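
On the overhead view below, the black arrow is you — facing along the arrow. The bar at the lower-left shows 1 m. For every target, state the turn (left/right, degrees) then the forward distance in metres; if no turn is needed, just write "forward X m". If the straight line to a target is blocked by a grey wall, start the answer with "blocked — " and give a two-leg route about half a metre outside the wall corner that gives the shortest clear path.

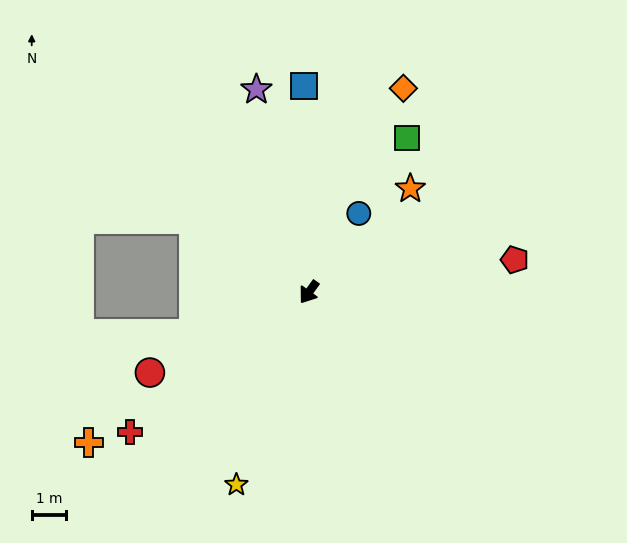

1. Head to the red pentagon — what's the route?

turn left 135°, forward 6.0 m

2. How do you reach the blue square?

turn right 143°, forward 5.9 m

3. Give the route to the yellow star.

turn left 15°, forward 5.9 m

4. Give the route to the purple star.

turn right 130°, forward 6.0 m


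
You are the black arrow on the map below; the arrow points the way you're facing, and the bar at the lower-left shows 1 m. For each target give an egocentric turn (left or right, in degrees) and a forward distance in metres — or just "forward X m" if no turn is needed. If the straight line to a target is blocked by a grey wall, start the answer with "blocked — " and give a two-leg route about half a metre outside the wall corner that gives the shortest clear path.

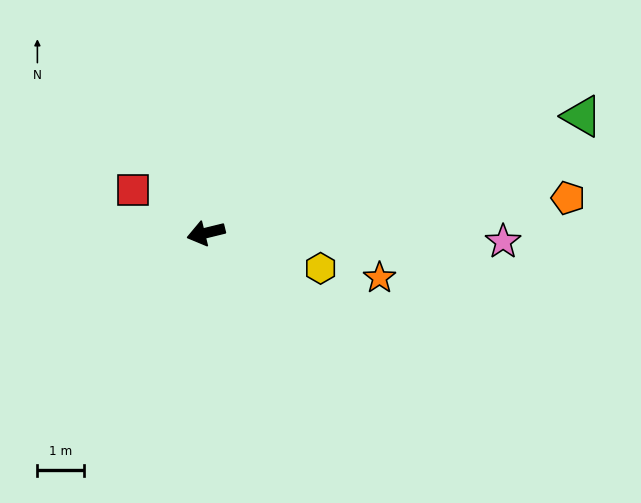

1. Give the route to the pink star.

turn left 165°, forward 6.4 m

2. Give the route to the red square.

turn right 44°, forward 1.8 m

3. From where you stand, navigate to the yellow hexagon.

turn left 149°, forward 2.6 m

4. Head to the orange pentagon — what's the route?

turn left 172°, forward 7.9 m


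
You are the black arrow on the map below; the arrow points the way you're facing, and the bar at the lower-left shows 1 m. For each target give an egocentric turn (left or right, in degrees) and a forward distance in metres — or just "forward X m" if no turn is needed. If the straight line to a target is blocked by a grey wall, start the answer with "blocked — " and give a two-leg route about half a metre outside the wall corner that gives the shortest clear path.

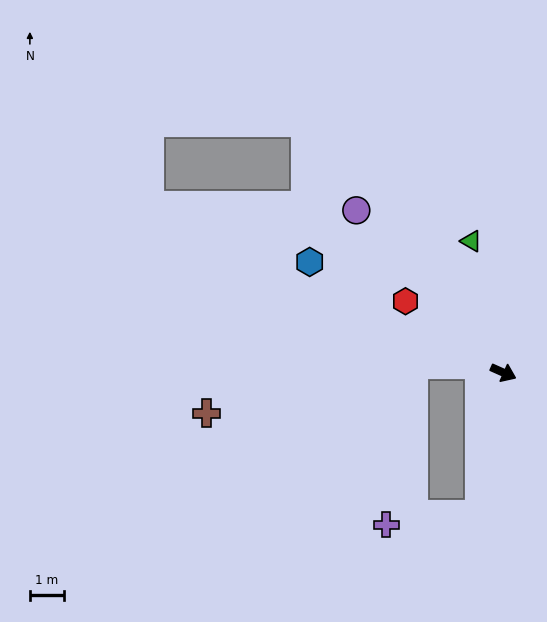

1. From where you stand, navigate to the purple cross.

blocked — turn right 76°, forward 4.3 m, then turn right 74°, forward 2.8 m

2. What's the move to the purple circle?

turn left 156°, forward 6.5 m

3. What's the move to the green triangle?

turn left 128°, forward 4.0 m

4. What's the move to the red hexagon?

turn left 168°, forward 3.6 m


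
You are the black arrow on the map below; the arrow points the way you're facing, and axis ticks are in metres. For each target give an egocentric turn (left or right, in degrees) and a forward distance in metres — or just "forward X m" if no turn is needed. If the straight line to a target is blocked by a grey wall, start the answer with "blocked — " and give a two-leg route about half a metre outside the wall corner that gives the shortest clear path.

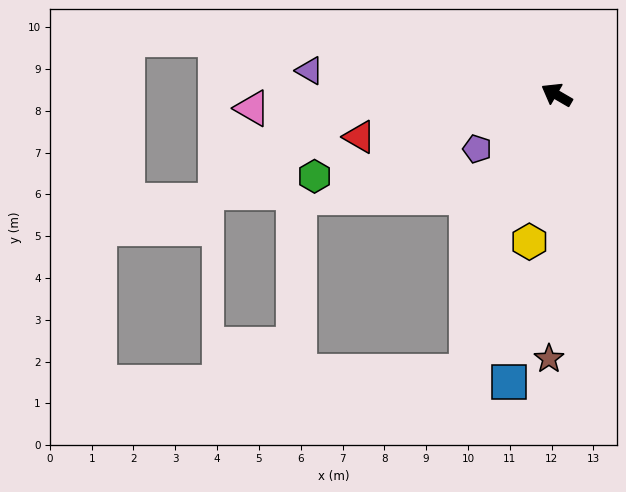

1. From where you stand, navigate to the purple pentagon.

turn left 64°, forward 2.3 m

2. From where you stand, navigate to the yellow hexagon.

turn left 110°, forward 3.6 m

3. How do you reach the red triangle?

turn left 42°, forward 4.8 m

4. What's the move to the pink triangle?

turn left 33°, forward 7.3 m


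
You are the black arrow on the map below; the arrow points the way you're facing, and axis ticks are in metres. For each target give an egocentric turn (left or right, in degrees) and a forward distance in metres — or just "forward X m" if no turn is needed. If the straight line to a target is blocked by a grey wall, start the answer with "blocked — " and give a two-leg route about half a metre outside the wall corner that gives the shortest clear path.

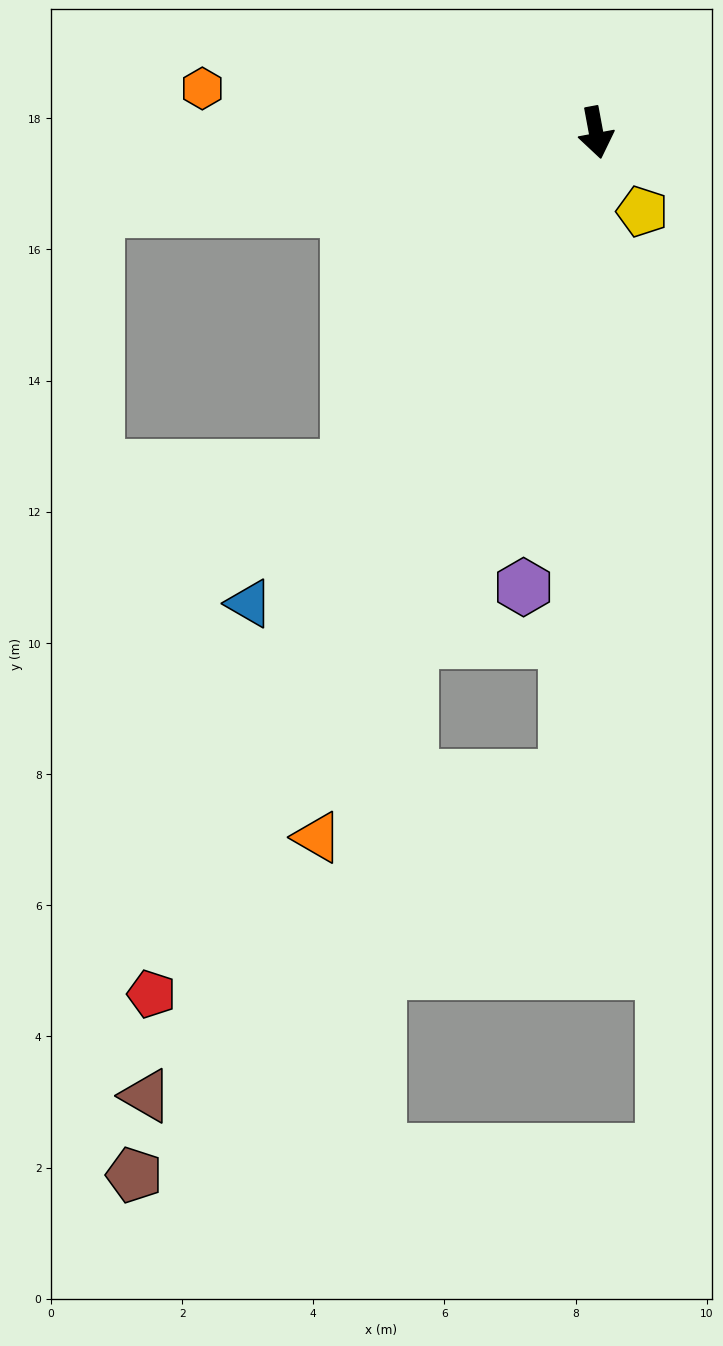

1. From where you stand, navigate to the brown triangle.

turn right 36°, forward 16.2 m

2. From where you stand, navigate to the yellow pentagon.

turn left 20°, forward 1.4 m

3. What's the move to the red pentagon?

turn right 38°, forward 14.8 m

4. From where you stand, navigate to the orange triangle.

turn right 32°, forward 11.6 m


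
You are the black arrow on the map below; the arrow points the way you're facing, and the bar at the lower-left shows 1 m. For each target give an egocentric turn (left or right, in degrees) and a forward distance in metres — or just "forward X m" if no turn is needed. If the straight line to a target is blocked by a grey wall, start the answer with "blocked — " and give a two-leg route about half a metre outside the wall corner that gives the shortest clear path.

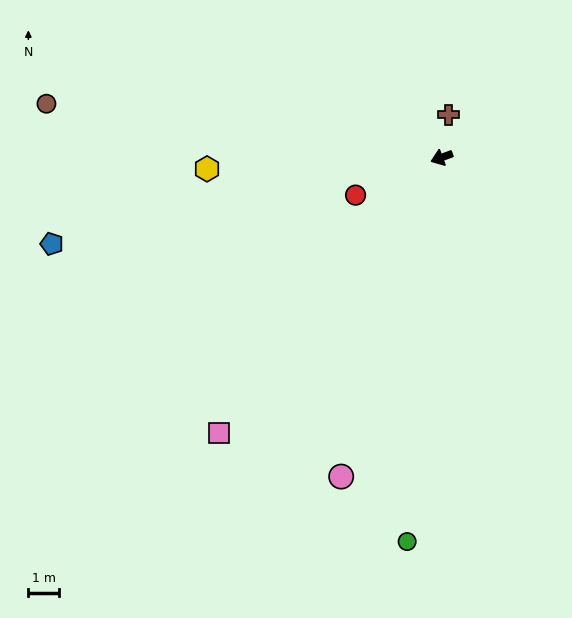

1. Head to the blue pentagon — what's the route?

turn right 8°, forward 13.1 m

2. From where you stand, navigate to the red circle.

turn left 3°, forward 3.1 m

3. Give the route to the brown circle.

turn right 28°, forward 13.1 m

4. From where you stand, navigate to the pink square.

turn left 31°, forward 11.6 m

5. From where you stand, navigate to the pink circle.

turn left 52°, forward 11.0 m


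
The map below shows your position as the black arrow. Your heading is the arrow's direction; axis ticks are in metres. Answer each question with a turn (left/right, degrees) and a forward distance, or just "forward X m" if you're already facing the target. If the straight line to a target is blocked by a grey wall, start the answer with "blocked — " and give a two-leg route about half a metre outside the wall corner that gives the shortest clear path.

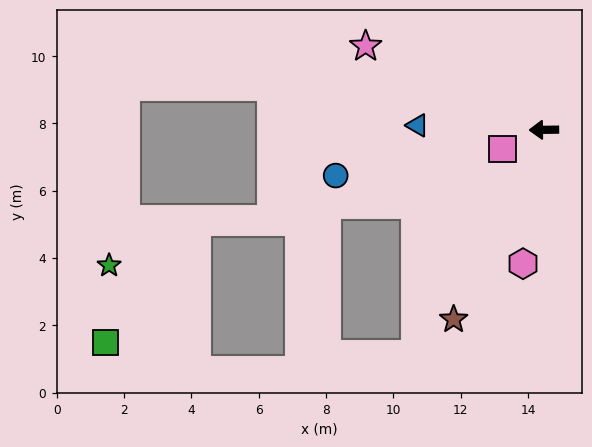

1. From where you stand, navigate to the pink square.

turn left 24°, forward 1.4 m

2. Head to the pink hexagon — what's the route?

turn left 80°, forward 4.0 m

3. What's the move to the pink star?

turn right 26°, forward 5.9 m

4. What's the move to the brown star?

turn left 64°, forward 6.2 m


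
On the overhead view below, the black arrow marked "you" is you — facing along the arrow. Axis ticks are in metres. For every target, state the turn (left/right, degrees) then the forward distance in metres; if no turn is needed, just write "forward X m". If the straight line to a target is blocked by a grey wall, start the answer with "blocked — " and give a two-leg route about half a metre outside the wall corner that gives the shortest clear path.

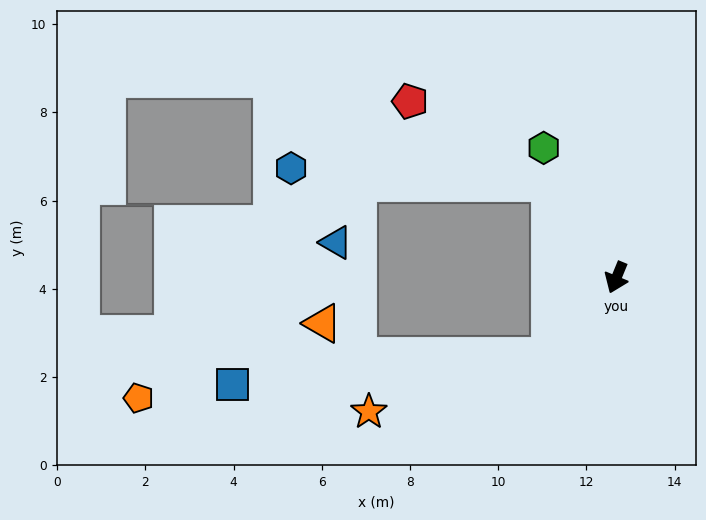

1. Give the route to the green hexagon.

turn right 128°, forward 3.4 m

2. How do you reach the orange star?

blocked — turn right 18°, forward 2.3 m, then turn right 32°, forward 4.3 m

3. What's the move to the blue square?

blocked — turn right 18°, forward 2.3 m, then turn right 44°, forward 7.2 m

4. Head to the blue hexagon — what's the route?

blocked — turn right 122°, forward 2.6 m, then turn left 51°, forward 5.9 m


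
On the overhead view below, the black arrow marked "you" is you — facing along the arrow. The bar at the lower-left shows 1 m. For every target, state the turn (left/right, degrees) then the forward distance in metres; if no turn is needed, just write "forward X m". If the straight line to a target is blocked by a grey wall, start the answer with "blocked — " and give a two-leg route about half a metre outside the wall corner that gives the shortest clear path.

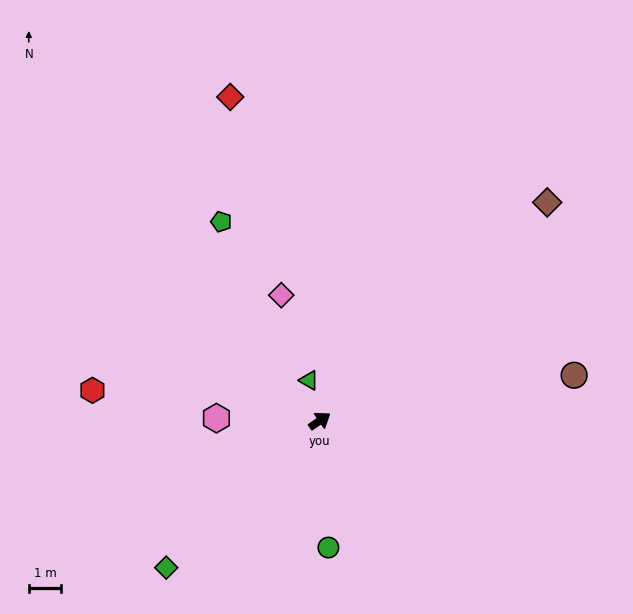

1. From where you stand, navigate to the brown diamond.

turn left 9°, forward 9.8 m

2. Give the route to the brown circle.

turn right 24°, forward 8.0 m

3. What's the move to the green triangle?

turn left 71°, forward 1.3 m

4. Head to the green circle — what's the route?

turn right 120°, forward 3.9 m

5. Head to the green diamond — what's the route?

turn right 171°, forward 6.6 m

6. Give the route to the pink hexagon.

turn left 144°, forward 3.2 m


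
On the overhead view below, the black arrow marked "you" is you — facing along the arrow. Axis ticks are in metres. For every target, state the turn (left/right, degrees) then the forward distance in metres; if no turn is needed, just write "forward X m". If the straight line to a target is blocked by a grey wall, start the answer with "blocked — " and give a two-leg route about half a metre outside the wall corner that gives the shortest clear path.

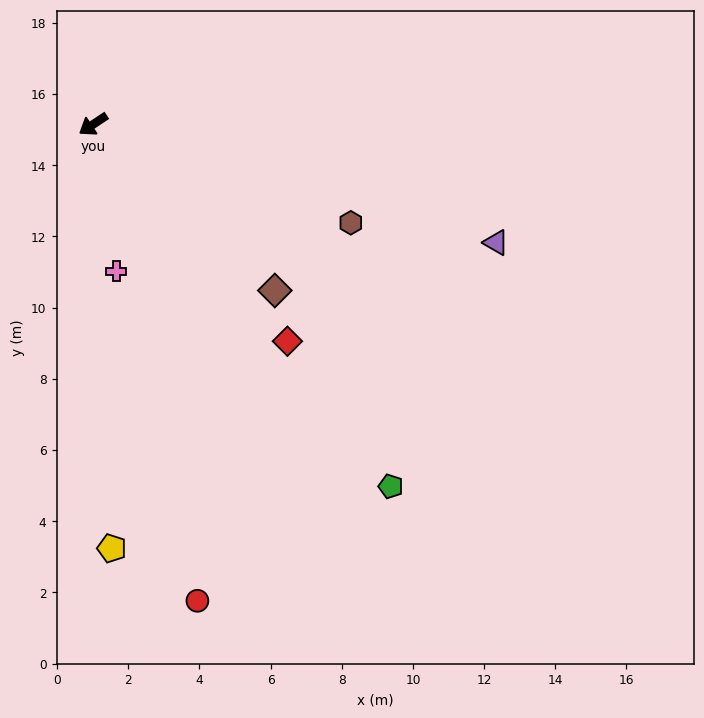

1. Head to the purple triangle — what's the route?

turn left 130°, forward 11.8 m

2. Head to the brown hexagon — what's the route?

turn left 126°, forward 7.7 m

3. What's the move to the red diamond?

turn left 98°, forward 8.2 m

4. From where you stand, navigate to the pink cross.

turn left 65°, forward 4.2 m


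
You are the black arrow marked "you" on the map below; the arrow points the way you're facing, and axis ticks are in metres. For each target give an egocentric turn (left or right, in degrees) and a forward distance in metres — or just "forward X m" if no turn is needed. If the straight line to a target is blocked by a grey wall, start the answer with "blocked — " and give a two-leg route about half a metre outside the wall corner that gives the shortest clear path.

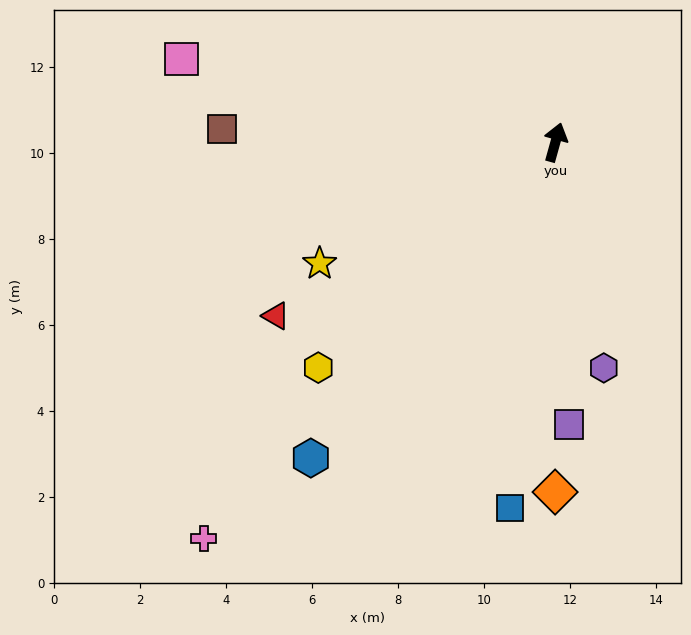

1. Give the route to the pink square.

turn left 93°, forward 8.9 m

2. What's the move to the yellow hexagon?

turn left 149°, forward 7.6 m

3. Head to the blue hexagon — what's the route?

turn left 158°, forward 9.3 m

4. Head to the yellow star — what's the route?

turn left 133°, forward 6.2 m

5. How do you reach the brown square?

turn left 103°, forward 7.8 m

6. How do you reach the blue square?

turn right 172°, forward 8.6 m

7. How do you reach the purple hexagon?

turn right 152°, forward 5.4 m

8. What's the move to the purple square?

turn right 162°, forward 6.6 m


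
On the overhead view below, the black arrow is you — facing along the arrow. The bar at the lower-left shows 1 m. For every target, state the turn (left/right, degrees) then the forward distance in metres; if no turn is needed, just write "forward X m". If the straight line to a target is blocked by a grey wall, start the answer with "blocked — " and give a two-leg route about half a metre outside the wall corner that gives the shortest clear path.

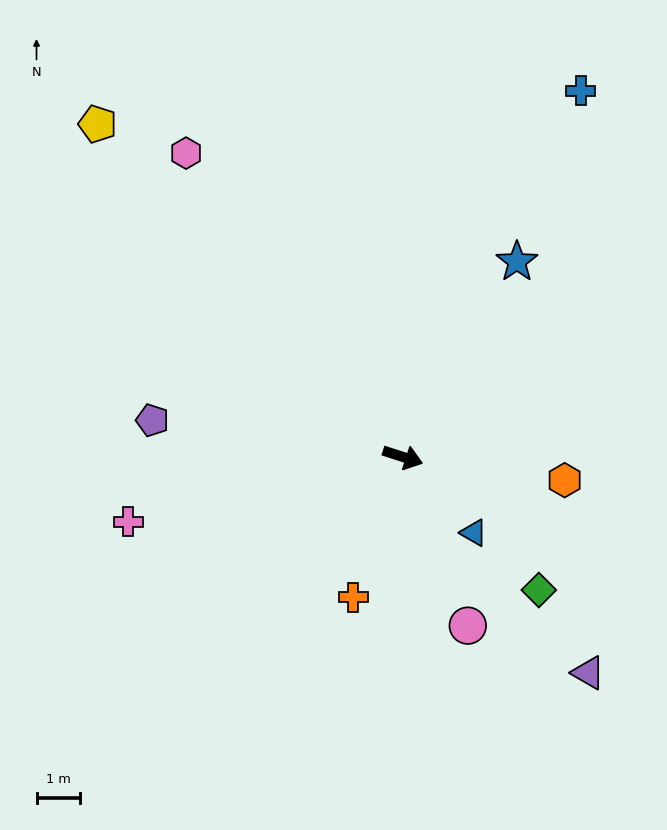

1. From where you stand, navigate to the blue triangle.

turn right 29°, forward 2.4 m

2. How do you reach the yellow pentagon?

turn left 151°, forward 10.4 m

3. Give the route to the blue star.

turn left 78°, forward 5.2 m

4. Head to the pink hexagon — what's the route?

turn left 143°, forward 8.6 m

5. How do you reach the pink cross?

turn right 149°, forward 6.5 m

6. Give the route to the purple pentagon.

turn right 170°, forward 5.8 m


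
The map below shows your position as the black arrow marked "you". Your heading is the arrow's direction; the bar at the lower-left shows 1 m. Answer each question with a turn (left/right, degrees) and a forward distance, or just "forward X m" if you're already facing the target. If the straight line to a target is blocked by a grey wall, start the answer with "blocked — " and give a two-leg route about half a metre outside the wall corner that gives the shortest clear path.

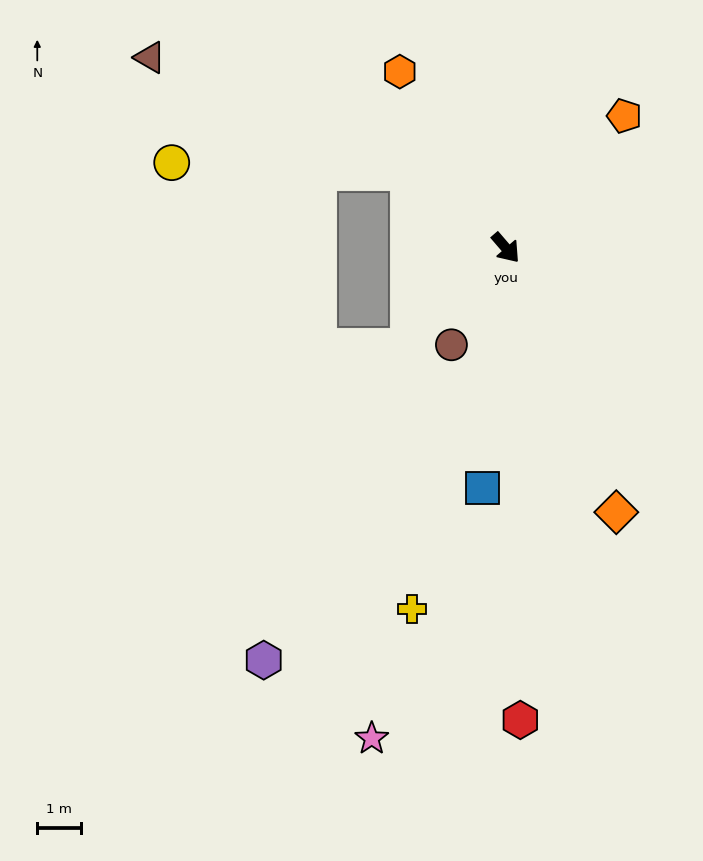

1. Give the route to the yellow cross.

turn right 55°, forward 8.4 m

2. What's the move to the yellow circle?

blocked — turn right 169°, forward 2.8 m, then turn left 36°, forward 5.4 m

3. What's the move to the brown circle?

turn right 70°, forward 2.5 m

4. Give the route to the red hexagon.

turn right 39°, forward 10.7 m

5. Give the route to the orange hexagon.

turn left 170°, forward 4.7 m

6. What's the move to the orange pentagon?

turn left 97°, forward 4.0 m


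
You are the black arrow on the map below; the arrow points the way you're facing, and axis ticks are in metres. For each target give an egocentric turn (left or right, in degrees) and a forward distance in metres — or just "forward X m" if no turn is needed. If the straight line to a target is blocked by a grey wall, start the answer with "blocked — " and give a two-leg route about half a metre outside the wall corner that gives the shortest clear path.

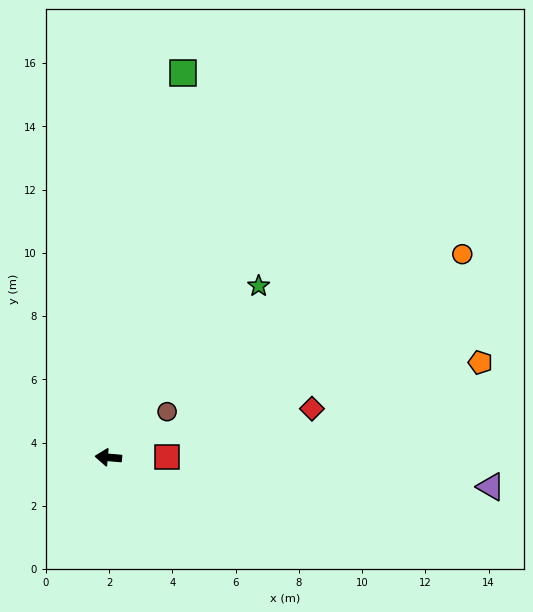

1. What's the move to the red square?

turn right 175°, forward 1.9 m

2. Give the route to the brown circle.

turn right 137°, forward 2.4 m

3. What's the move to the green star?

turn right 126°, forward 7.2 m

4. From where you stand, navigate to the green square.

turn right 96°, forward 12.4 m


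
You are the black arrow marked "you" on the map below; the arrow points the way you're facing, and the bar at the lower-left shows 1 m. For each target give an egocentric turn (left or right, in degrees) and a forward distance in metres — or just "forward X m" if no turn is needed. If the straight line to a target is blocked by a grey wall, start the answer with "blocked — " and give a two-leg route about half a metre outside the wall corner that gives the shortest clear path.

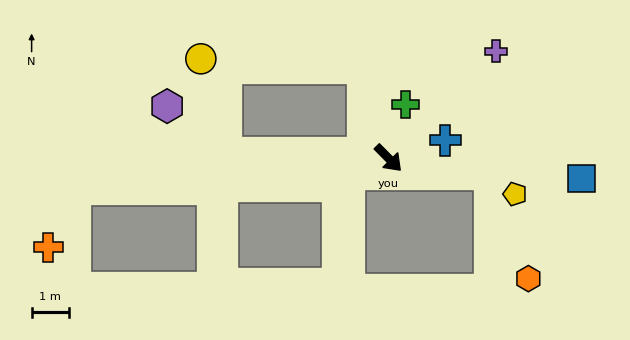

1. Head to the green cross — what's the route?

turn left 118°, forward 1.5 m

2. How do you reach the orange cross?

blocked — turn right 129°, forward 8.4 m, then turn left 60°, forward 1.7 m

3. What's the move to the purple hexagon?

blocked — turn right 137°, forward 4.3 m, then turn right 36°, forward 2.0 m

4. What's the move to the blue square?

turn left 39°, forward 5.2 m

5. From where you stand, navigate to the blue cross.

turn left 63°, forward 1.6 m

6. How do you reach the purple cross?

turn left 90°, forward 4.0 m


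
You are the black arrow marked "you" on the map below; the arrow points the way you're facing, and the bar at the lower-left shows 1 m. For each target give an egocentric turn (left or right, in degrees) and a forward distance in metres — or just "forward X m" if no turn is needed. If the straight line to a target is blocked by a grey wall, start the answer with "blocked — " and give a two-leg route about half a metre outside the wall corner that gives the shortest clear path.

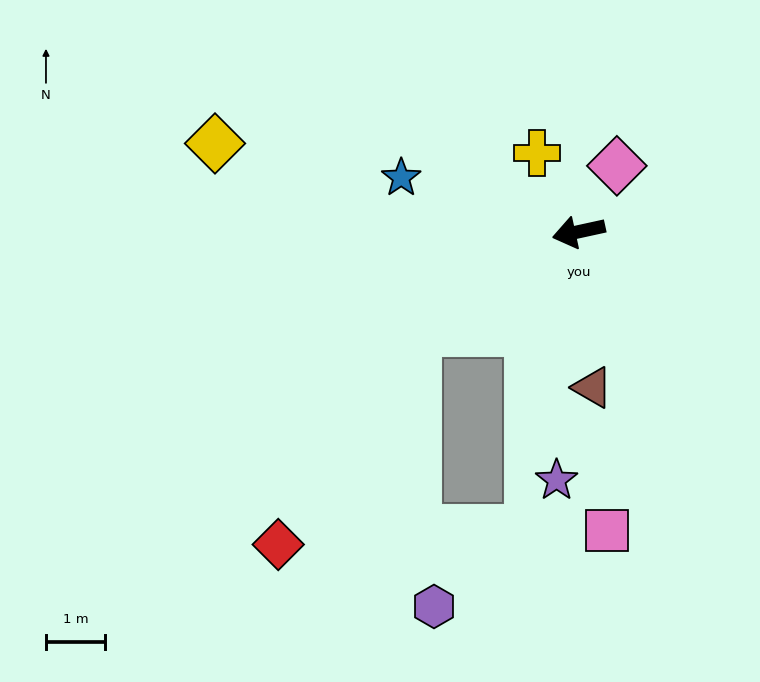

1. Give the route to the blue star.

turn right 29°, forward 3.1 m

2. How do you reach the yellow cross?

turn right 74°, forward 1.5 m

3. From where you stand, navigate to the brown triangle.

turn left 83°, forward 2.7 m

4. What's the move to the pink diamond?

turn right 132°, forward 1.3 m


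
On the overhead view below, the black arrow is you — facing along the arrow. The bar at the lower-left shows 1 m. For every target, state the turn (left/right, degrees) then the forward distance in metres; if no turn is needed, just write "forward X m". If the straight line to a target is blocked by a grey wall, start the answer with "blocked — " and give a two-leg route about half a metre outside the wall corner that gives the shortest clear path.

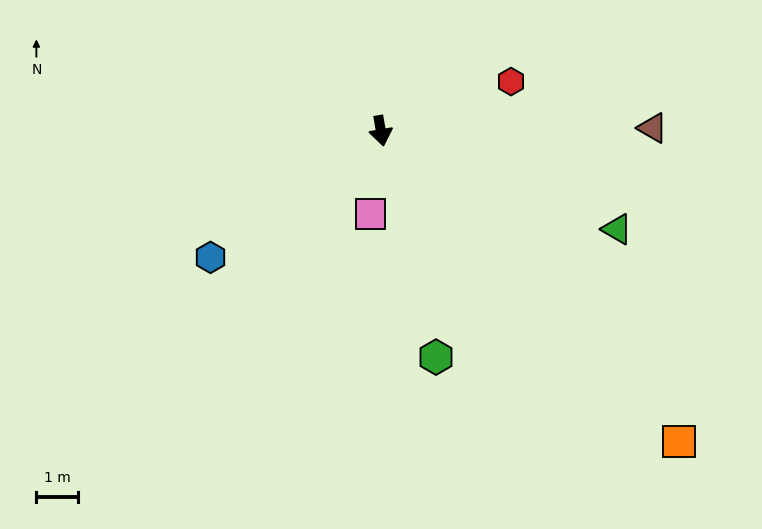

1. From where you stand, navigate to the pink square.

turn right 17°, forward 2.0 m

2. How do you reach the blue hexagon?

turn right 63°, forward 5.0 m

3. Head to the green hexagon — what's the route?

turn left 4°, forward 5.5 m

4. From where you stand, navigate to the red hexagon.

turn left 101°, forward 3.3 m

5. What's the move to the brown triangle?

turn left 81°, forward 6.5 m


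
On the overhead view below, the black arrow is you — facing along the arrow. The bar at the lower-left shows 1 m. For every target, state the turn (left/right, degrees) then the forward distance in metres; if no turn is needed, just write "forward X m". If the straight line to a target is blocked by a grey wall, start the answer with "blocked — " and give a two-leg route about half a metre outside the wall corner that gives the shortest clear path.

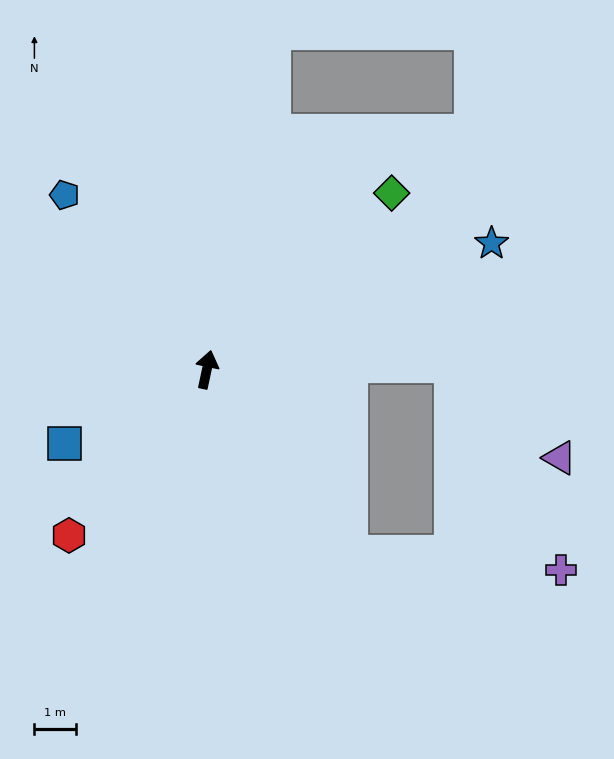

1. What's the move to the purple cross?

blocked — turn right 130°, forward 5.5 m, then turn left 47°, forward 5.0 m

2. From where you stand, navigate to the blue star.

turn right 54°, forward 7.4 m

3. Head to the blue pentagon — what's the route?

turn left 51°, forward 5.4 m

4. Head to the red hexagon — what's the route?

turn left 152°, forward 5.1 m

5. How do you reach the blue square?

turn left 129°, forward 3.8 m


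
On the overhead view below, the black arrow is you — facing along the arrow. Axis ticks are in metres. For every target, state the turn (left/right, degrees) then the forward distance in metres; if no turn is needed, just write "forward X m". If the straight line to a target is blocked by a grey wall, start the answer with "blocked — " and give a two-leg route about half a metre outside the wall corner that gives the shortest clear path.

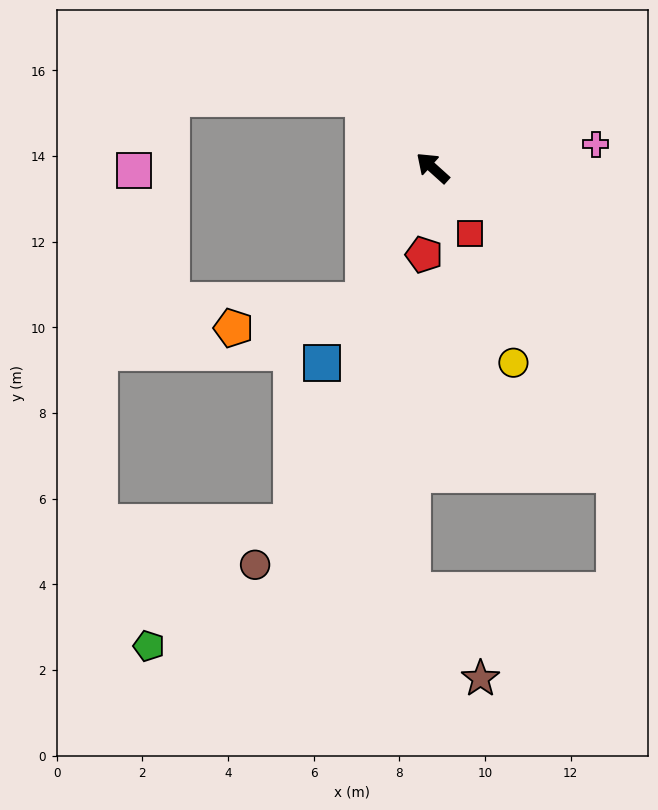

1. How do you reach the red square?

turn left 162°, forward 1.8 m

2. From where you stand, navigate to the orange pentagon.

blocked — turn left 104°, forward 3.5 m, then turn right 50°, forward 3.1 m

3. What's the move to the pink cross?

turn right 130°, forward 3.8 m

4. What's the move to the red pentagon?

turn left 126°, forward 2.0 m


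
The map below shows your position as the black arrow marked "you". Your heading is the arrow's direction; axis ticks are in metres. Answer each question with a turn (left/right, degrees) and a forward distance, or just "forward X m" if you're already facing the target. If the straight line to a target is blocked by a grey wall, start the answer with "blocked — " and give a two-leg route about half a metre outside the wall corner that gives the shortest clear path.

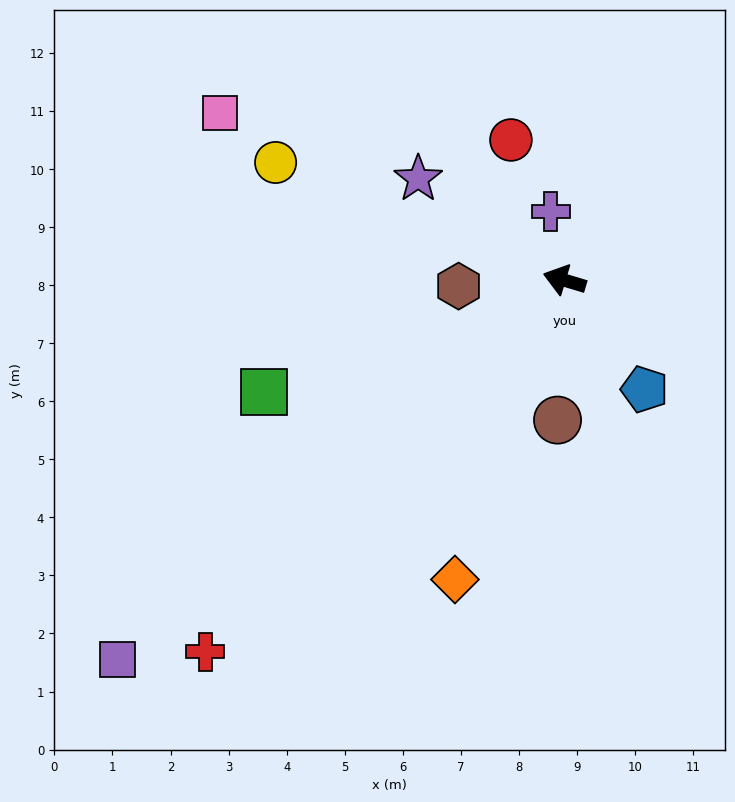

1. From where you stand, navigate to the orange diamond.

turn left 87°, forward 5.5 m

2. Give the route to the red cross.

turn left 63°, forward 8.9 m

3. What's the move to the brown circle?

turn left 104°, forward 2.4 m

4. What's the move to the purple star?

turn right 18°, forward 3.1 m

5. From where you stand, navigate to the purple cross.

turn right 62°, forward 1.2 m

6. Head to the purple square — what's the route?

turn left 57°, forward 10.1 m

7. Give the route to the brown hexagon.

turn left 20°, forward 1.8 m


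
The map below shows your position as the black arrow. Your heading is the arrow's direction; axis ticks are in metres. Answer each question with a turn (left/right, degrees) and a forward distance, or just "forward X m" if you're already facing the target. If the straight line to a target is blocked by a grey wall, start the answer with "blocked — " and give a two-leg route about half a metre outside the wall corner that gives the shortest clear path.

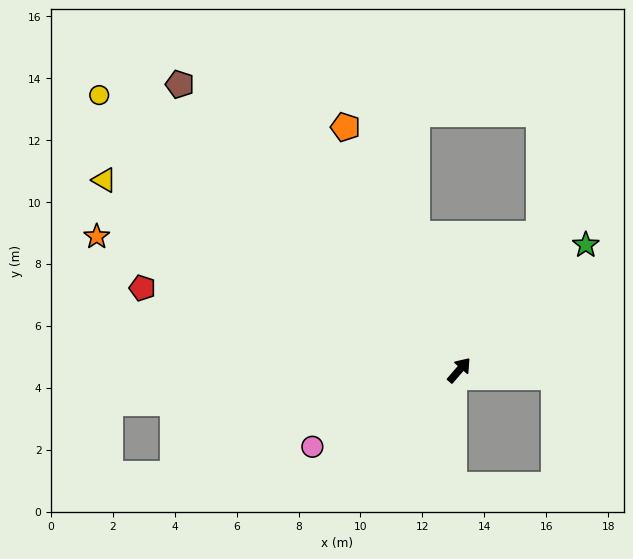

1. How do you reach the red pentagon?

turn left 116°, forward 10.6 m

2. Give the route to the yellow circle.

turn left 93°, forward 14.6 m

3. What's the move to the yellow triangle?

turn left 103°, forward 13.0 m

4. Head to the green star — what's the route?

turn right 5°, forward 5.7 m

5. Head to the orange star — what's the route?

turn left 111°, forward 12.5 m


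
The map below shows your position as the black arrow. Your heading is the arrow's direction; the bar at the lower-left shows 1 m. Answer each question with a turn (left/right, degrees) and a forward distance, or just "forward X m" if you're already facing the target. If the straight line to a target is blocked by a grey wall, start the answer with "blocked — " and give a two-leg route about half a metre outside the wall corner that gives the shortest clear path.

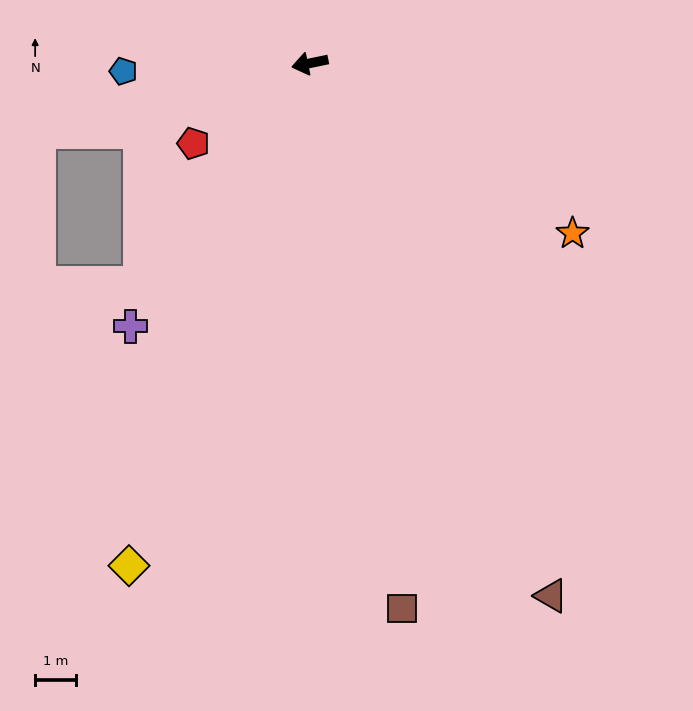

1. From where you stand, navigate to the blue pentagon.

turn right 9°, forward 4.6 m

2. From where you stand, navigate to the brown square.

turn left 88°, forward 13.5 m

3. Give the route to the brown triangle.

turn left 103°, forward 14.3 m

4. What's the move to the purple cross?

turn left 44°, forward 7.8 m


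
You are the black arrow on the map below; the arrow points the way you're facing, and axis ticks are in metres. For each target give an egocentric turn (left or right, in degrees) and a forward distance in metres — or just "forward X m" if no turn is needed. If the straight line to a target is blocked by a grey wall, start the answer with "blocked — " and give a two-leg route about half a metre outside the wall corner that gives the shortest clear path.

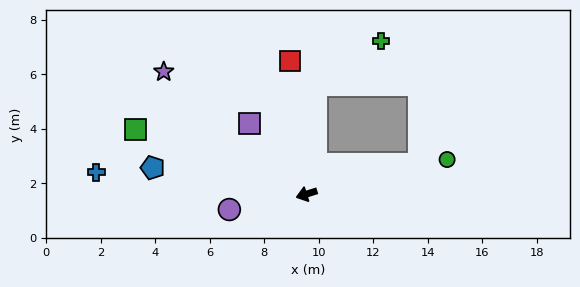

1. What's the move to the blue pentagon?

turn right 27°, forward 5.7 m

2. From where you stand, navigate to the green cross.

blocked — turn right 112°, forward 4.0 m, then turn right 51°, forward 2.9 m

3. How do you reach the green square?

turn right 38°, forward 6.7 m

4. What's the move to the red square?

turn right 100°, forward 4.9 m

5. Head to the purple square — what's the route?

turn right 68°, forward 3.3 m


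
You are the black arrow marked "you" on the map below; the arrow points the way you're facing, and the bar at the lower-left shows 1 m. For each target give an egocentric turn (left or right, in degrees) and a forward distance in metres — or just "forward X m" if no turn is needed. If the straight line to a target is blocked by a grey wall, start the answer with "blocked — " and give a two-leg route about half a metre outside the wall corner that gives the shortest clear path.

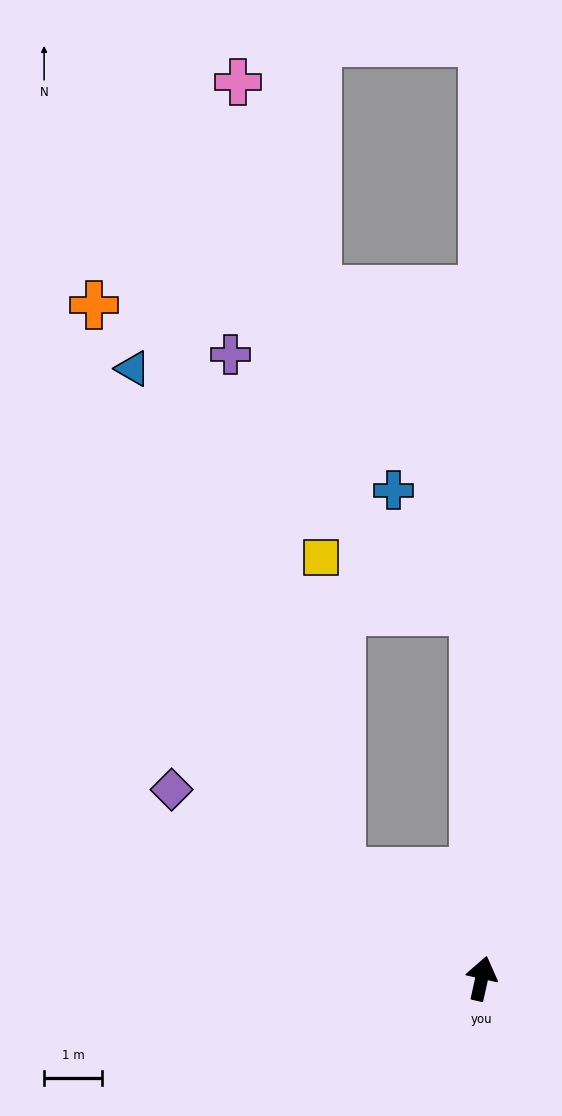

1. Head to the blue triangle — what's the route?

blocked — turn left 65°, forward 3.1 m, then turn right 30°, forward 9.4 m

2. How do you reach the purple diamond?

turn left 71°, forward 6.3 m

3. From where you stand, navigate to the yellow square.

blocked — turn left 65°, forward 3.1 m, then turn right 49°, forward 5.5 m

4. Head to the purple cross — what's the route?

blocked — turn left 65°, forward 3.1 m, then turn right 40°, forward 9.2 m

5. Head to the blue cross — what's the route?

blocked — turn left 14°, forward 6.4 m, then turn left 32°, forward 2.5 m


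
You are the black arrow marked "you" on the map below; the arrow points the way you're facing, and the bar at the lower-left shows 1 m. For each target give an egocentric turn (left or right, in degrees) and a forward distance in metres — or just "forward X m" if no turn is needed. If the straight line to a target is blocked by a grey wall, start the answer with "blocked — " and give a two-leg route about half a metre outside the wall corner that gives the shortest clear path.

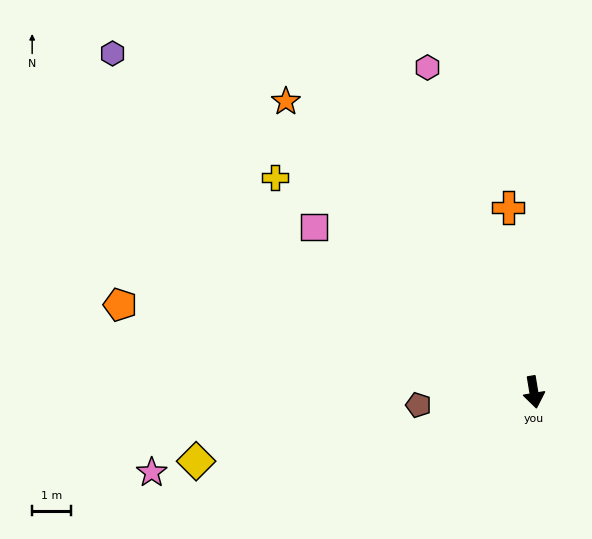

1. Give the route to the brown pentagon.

turn right 93°, forward 3.0 m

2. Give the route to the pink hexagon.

turn right 171°, forward 8.8 m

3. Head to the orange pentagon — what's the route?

turn right 111°, forward 10.9 m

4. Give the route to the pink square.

turn right 136°, forward 7.1 m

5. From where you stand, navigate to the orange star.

turn right 149°, forward 9.8 m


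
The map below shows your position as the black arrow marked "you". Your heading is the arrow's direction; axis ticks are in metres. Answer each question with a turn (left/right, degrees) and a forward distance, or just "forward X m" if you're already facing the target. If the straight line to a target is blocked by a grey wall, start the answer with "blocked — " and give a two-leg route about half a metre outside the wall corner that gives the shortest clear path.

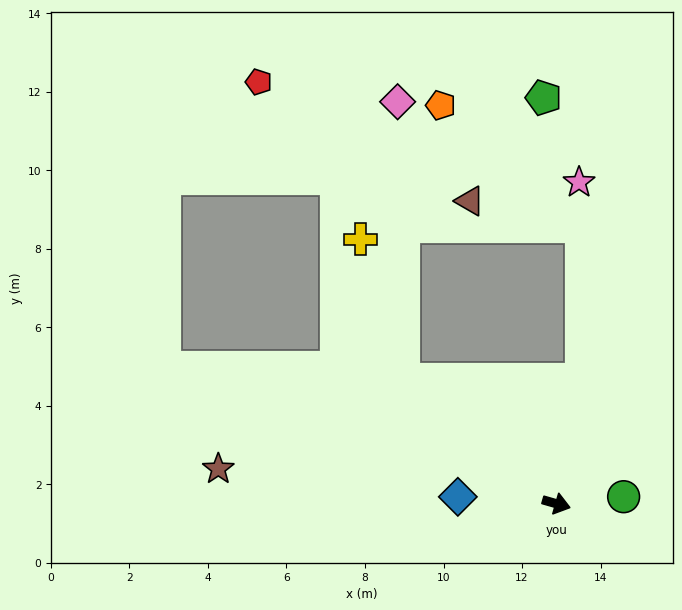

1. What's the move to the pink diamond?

blocked — turn left 157°, forward 5.0 m, then turn right 50°, forward 7.1 m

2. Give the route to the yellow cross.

blocked — turn left 157°, forward 5.0 m, then turn right 34°, forward 3.7 m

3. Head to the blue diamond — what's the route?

turn right 168°, forward 2.5 m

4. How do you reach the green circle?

turn left 22°, forward 1.7 m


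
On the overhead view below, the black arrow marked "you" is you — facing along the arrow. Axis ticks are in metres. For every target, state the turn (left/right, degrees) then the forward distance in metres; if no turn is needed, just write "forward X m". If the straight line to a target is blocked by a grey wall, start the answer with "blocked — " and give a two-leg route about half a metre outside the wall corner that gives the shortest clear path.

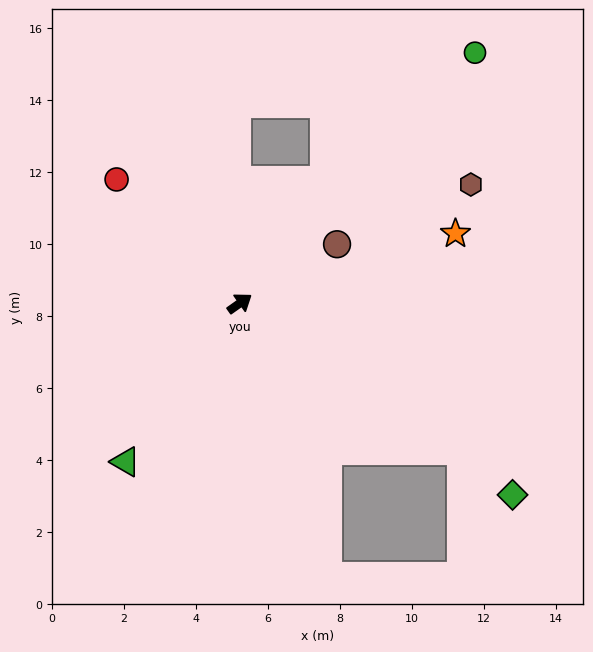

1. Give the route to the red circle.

turn left 100°, forward 4.9 m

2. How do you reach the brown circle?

turn right 4°, forward 3.2 m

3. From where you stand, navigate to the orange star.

turn right 17°, forward 6.3 m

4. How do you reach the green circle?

turn left 12°, forward 9.5 m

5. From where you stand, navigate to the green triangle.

turn right 161°, forward 5.4 m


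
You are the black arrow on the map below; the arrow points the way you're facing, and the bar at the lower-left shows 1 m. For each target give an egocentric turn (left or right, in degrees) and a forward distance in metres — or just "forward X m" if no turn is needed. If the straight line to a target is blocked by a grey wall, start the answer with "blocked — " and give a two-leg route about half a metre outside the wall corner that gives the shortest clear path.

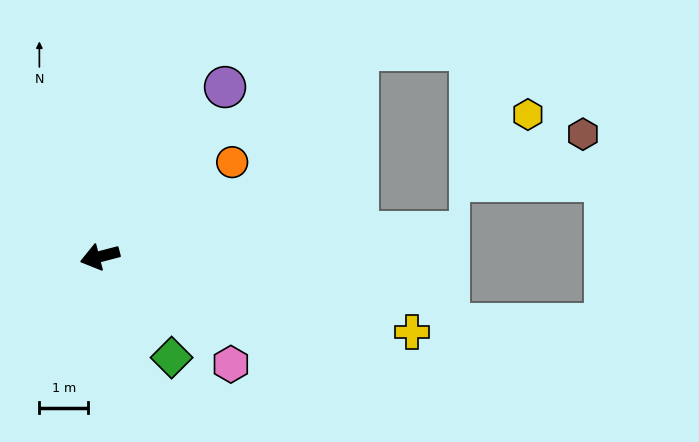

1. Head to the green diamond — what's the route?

turn left 111°, forward 2.5 m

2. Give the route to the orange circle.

turn right 159°, forward 3.3 m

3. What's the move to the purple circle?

turn right 141°, forward 4.3 m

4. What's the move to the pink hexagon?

turn left 126°, forward 3.5 m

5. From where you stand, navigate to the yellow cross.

turn left 152°, forward 6.6 m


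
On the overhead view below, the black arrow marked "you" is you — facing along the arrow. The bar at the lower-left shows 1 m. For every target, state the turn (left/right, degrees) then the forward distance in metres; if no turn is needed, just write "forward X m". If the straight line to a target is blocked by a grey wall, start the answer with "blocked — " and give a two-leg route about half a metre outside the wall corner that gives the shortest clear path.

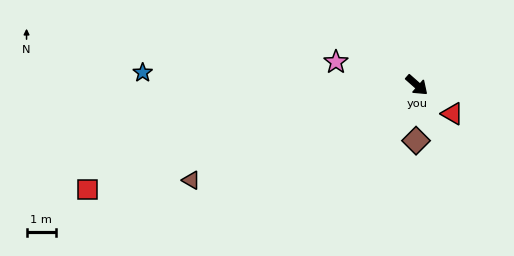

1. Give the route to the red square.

turn right 121°, forward 11.9 m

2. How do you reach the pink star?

turn right 154°, forward 2.9 m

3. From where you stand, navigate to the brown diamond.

turn right 49°, forward 1.9 m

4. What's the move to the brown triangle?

turn right 116°, forward 8.4 m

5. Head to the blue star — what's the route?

turn right 141°, forward 9.4 m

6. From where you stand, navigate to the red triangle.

turn left 3°, forward 1.6 m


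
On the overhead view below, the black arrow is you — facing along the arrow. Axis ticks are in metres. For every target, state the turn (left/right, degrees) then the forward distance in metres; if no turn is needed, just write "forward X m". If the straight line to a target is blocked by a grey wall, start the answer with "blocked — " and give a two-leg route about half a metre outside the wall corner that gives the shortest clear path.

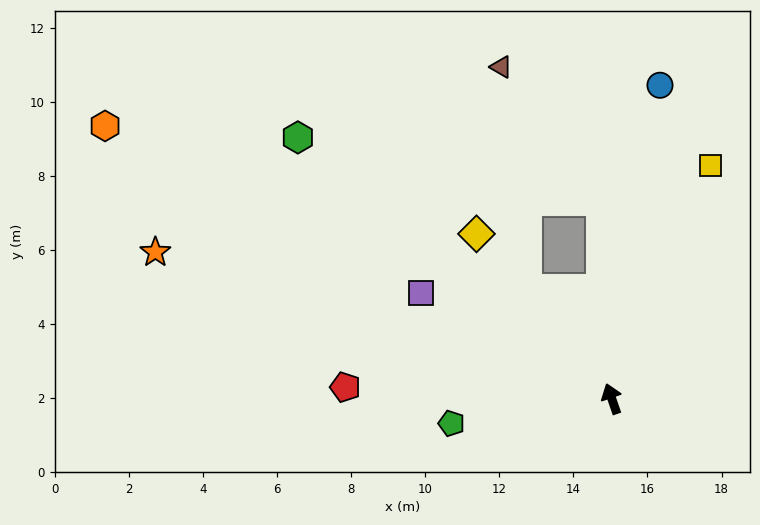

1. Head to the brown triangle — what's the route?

blocked — turn left 19°, forward 3.7 m, then turn right 32°, forward 6.0 m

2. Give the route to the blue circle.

turn right 28°, forward 8.6 m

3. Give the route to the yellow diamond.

turn left 20°, forward 5.8 m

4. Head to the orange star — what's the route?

turn left 53°, forward 12.9 m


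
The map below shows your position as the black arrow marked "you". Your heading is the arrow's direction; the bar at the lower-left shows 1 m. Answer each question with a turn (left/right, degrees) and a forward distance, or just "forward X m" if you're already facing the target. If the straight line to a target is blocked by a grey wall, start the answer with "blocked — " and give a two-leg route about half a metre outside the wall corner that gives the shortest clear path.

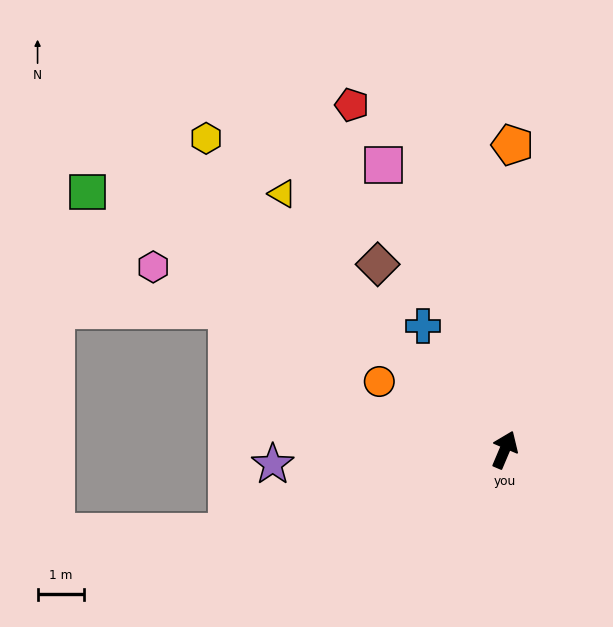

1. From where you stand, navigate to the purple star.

turn left 117°, forward 5.0 m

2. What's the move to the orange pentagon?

turn left 21°, forward 6.6 m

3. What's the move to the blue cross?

turn left 56°, forward 3.2 m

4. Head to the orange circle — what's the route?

turn left 84°, forward 3.1 m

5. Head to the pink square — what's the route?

turn left 46°, forward 6.7 m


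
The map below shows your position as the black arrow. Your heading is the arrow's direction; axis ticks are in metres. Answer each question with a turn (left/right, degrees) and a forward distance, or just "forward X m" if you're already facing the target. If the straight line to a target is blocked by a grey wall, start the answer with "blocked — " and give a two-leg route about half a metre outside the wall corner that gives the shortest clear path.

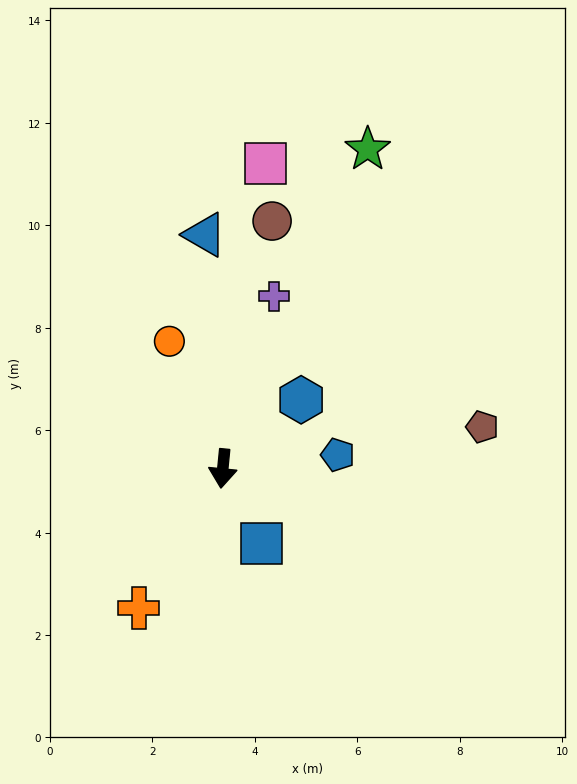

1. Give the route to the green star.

turn left 161°, forward 6.8 m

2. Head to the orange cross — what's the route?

turn right 26°, forward 3.2 m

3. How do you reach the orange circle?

turn right 152°, forward 2.7 m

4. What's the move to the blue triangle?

turn right 170°, forward 4.6 m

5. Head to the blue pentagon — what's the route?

turn left 102°, forward 2.3 m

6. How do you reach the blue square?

turn left 33°, forward 1.6 m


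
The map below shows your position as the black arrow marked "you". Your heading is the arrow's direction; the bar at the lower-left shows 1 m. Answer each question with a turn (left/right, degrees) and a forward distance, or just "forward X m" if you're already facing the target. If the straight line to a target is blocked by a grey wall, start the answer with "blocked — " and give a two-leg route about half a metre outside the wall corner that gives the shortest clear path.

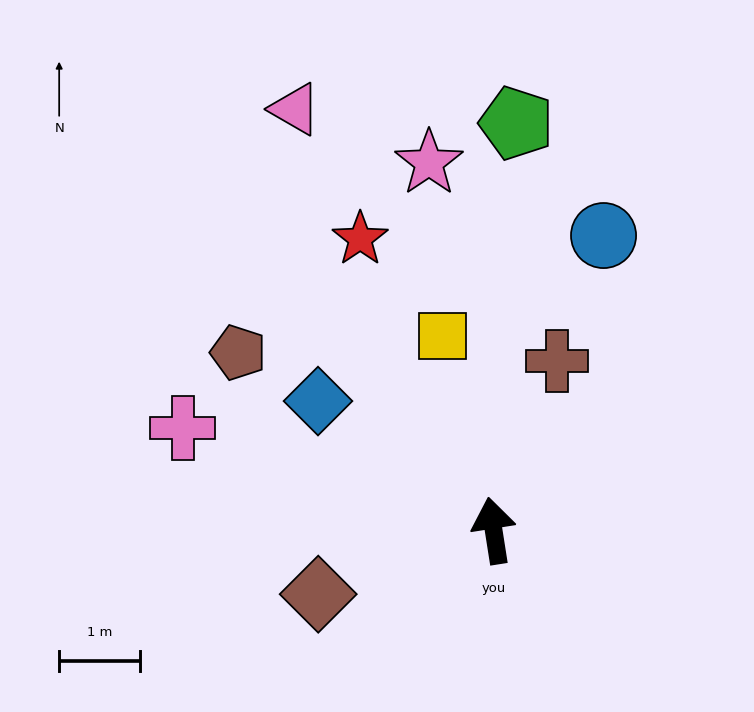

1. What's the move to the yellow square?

turn left 6°, forward 2.5 m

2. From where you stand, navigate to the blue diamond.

turn left 45°, forward 2.7 m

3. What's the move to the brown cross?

turn right 29°, forward 2.2 m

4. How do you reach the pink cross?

turn left 63°, forward 4.0 m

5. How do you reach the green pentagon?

turn right 12°, forward 5.0 m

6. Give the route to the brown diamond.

turn left 101°, forward 2.3 m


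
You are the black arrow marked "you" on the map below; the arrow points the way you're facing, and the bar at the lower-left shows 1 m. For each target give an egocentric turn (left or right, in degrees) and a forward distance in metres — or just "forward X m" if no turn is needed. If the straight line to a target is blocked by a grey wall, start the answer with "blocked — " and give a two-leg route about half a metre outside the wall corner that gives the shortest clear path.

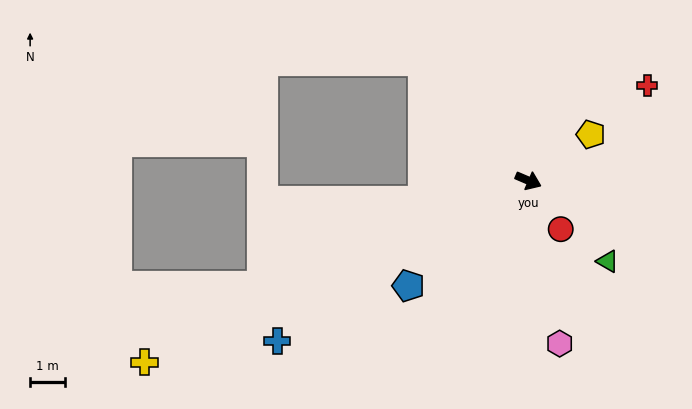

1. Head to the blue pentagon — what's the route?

turn right 116°, forward 4.6 m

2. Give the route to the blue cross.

turn right 124°, forward 8.6 m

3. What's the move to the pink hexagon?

turn right 56°, forward 4.8 m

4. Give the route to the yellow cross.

turn right 132°, forward 12.3 m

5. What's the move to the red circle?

turn right 33°, forward 1.7 m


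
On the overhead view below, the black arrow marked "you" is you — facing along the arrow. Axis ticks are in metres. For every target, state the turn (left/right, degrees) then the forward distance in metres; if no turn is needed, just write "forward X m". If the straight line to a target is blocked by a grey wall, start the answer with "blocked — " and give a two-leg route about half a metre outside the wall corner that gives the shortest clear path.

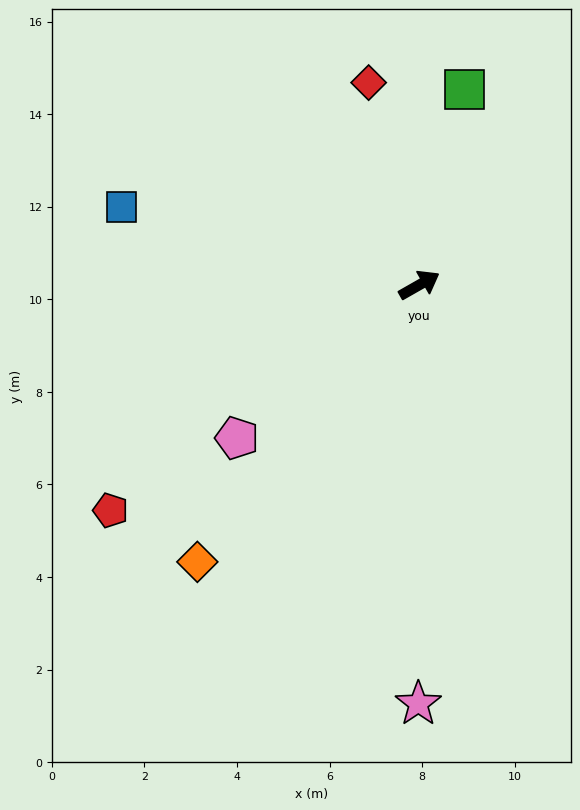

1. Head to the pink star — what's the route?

turn right 120°, forward 9.1 m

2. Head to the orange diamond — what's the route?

turn right 158°, forward 7.7 m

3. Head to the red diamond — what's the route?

turn left 74°, forward 4.5 m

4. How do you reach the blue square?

turn left 136°, forward 6.7 m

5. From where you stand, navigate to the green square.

turn left 47°, forward 4.3 m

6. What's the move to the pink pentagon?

turn right 170°, forward 5.1 m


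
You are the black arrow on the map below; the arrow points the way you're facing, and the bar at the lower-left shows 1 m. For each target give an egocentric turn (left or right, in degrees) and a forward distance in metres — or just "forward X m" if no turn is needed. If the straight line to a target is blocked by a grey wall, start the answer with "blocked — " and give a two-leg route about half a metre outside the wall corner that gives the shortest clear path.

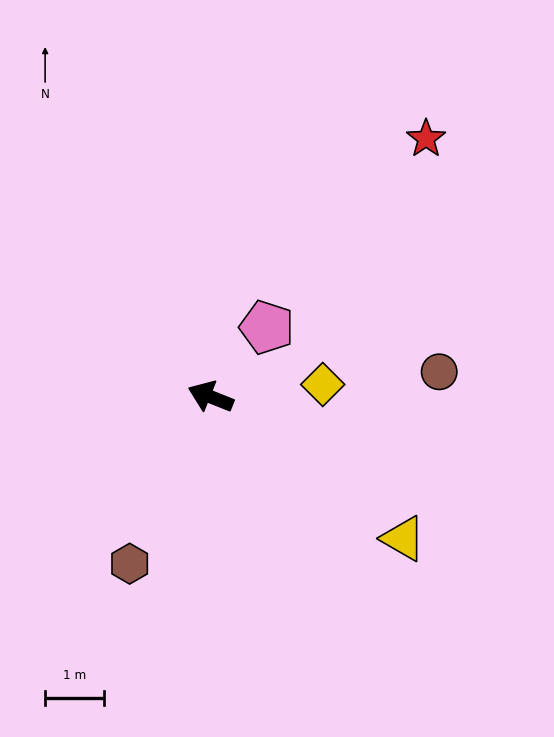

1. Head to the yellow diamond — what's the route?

turn right 152°, forward 1.9 m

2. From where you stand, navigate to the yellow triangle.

turn left 165°, forward 4.0 m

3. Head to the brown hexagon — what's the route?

turn left 86°, forward 3.1 m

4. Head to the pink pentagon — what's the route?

turn right 107°, forward 1.5 m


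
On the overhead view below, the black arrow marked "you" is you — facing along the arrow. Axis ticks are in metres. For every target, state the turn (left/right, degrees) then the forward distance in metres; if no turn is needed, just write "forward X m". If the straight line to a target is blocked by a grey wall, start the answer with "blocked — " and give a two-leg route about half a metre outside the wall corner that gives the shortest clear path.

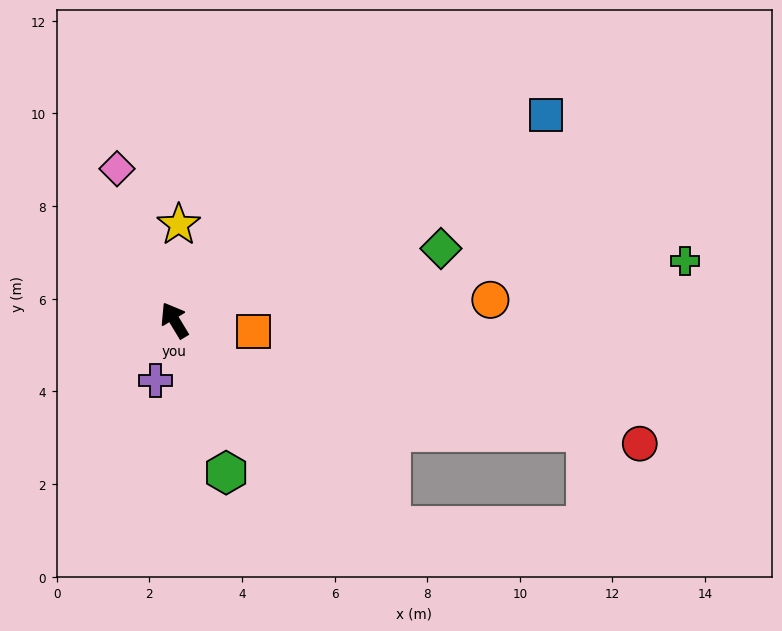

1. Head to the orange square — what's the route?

turn right 129°, forward 1.7 m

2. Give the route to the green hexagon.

turn left 168°, forward 3.5 m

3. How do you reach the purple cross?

turn left 131°, forward 1.4 m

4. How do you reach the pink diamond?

turn right 10°, forward 3.5 m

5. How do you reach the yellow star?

turn right 34°, forward 2.1 m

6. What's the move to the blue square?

turn right 92°, forward 9.2 m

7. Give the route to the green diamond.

turn right 106°, forward 6.0 m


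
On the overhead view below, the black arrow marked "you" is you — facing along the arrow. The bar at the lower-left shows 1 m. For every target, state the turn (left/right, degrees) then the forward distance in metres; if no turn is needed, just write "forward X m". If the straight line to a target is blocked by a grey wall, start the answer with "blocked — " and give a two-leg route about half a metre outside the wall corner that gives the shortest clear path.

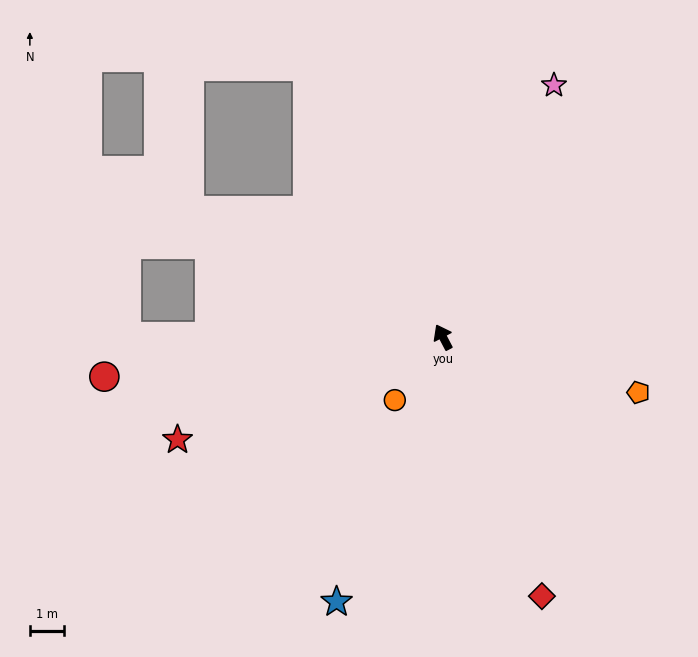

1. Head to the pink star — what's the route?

turn right 51°, forward 8.0 m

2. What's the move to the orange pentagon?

turn right 133°, forward 5.9 m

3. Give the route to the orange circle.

turn left 115°, forward 2.3 m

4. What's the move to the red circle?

turn left 69°, forward 9.9 m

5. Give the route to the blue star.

turn left 130°, forward 8.3 m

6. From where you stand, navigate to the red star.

turn left 84°, forward 8.3 m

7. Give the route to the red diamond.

turn left 173°, forward 8.1 m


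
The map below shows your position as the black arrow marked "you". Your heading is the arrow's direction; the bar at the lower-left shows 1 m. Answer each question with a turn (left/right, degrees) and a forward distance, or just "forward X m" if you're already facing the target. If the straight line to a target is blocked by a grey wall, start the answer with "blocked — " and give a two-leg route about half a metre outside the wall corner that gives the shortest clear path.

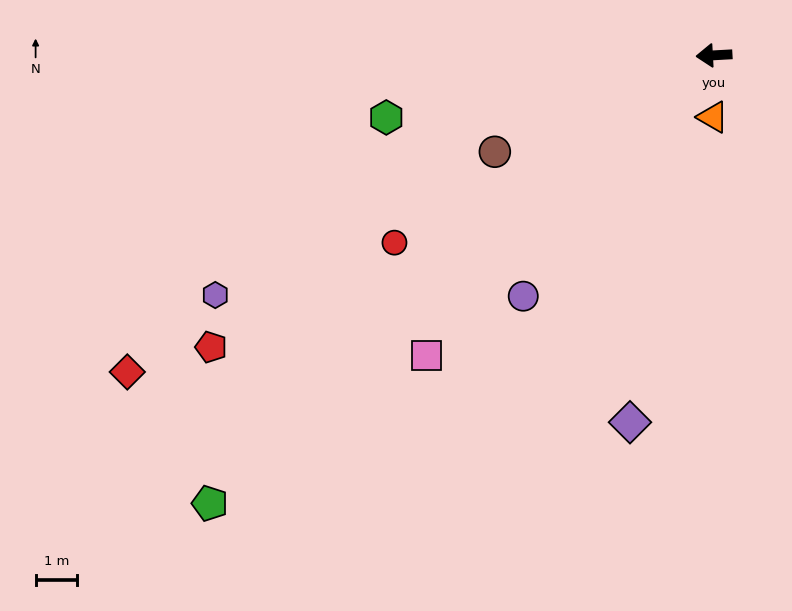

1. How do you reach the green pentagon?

turn left 38°, forward 16.1 m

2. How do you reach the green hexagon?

turn left 8°, forward 8.0 m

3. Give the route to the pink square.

turn left 43°, forward 9.9 m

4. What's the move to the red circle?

turn left 27°, forward 8.8 m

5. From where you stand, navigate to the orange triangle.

turn left 86°, forward 1.5 m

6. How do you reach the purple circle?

turn left 48°, forward 7.3 m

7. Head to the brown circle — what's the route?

turn left 21°, forward 5.7 m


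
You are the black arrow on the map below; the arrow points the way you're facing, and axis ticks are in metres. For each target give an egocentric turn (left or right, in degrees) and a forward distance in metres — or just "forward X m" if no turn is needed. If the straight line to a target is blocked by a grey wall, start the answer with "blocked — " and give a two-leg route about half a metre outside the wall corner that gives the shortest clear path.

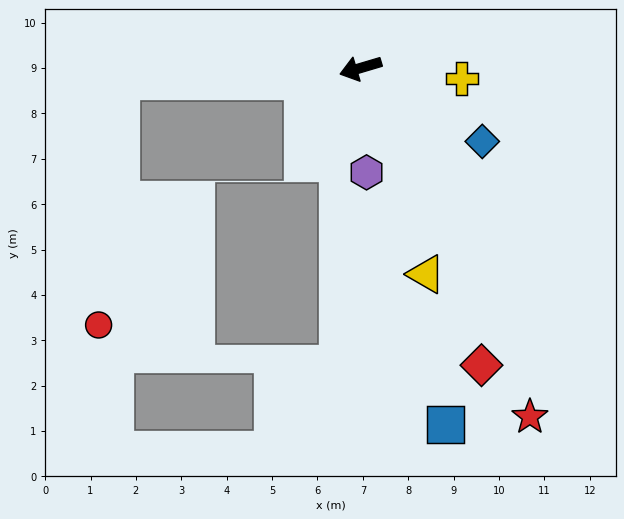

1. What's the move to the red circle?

blocked — turn right 13°, forward 5.3 m, then turn left 81°, forward 5.4 m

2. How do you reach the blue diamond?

turn left 132°, forward 3.1 m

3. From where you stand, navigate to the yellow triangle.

turn left 91°, forward 4.8 m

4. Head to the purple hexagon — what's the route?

turn left 77°, forward 2.3 m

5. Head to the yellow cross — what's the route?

turn left 157°, forward 2.2 m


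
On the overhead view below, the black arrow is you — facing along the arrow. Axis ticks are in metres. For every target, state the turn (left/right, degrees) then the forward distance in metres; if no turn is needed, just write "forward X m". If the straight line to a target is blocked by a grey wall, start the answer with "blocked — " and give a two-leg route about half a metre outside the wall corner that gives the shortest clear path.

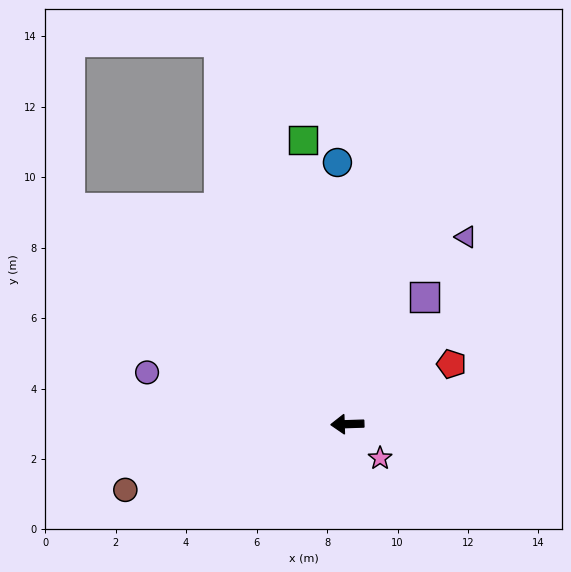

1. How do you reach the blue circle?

turn right 90°, forward 7.4 m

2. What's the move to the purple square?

turn right 123°, forward 4.2 m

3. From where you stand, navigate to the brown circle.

turn left 15°, forward 6.6 m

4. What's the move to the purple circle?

turn right 16°, forward 5.9 m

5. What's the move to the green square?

turn right 83°, forward 8.2 m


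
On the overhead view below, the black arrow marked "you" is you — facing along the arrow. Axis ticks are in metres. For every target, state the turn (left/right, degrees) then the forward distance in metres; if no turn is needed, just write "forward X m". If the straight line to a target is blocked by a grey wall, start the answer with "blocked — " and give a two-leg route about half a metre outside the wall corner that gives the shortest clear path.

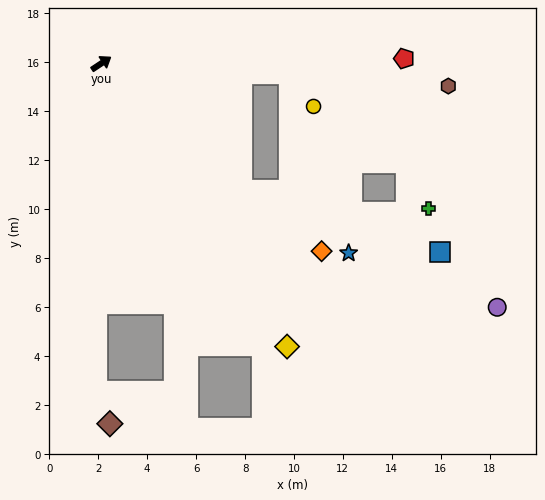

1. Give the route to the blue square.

blocked — turn right 76°, forward 7.7 m, then turn left 25°, forward 8.5 m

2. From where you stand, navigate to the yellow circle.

blocked — turn right 37°, forward 7.7 m, then turn right 50°, forward 1.7 m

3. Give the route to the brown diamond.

blocked — turn right 124°, forward 13.4 m, then turn left 22°, forward 1.4 m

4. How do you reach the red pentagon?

turn right 33°, forward 12.4 m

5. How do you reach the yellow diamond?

turn right 90°, forward 13.9 m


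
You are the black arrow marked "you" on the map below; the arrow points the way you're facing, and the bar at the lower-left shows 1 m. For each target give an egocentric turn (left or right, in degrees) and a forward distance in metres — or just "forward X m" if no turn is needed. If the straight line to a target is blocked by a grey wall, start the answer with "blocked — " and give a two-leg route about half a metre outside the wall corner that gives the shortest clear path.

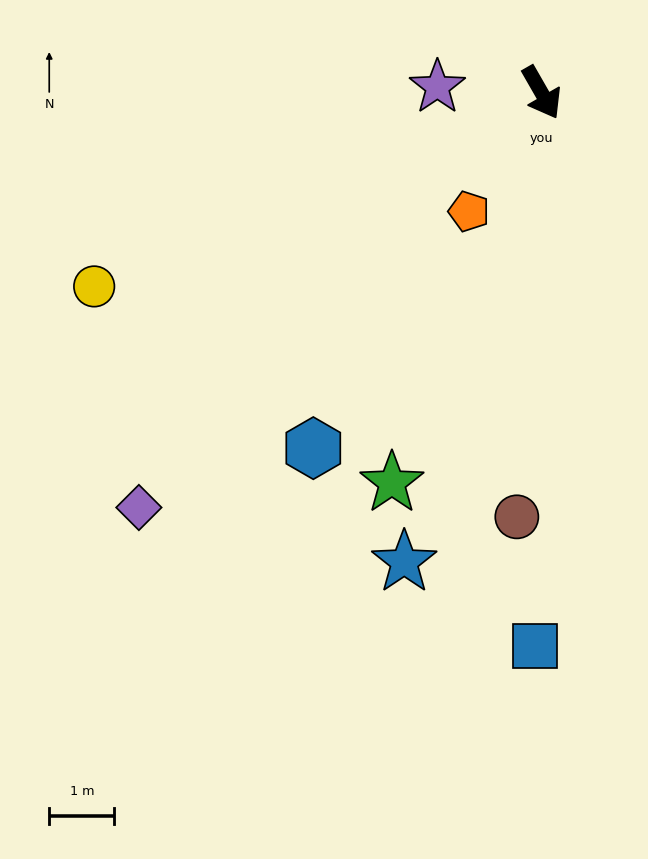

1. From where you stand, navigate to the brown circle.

turn right 33°, forward 6.5 m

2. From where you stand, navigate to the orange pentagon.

turn right 61°, forward 2.1 m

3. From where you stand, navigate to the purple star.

turn right 123°, forward 1.6 m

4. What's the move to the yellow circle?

turn right 96°, forward 7.5 m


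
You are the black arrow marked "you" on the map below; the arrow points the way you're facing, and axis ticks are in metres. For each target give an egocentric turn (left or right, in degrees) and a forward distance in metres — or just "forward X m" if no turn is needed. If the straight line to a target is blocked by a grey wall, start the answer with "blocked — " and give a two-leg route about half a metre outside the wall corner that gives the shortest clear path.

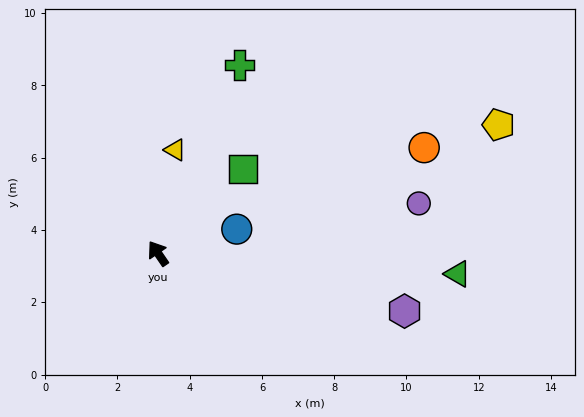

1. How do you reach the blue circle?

turn right 107°, forward 2.3 m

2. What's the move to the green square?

turn right 80°, forward 3.3 m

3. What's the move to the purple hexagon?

turn right 138°, forward 7.0 m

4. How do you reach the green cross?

turn right 58°, forward 5.7 m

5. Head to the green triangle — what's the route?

turn right 128°, forward 8.3 m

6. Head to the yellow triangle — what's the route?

turn right 44°, forward 2.9 m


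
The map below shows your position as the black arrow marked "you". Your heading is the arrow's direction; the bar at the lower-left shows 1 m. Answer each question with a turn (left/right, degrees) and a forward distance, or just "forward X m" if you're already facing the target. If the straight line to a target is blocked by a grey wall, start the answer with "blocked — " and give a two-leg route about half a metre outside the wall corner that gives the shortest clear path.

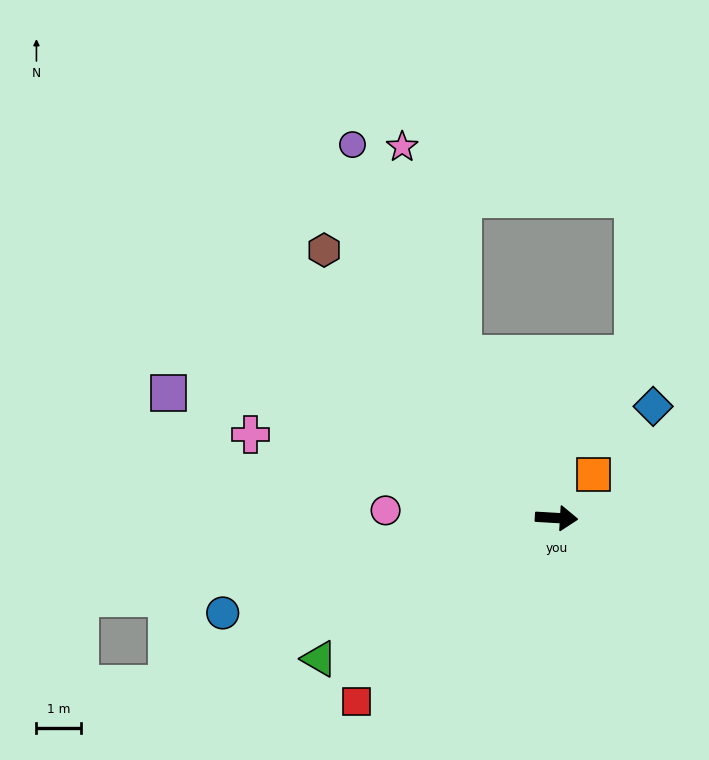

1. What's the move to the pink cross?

turn left 168°, forward 7.1 m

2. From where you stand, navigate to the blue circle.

turn right 161°, forward 7.8 m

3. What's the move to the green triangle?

turn right 146°, forward 6.2 m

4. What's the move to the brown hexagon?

turn left 134°, forward 8.0 m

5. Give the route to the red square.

turn right 134°, forward 6.1 m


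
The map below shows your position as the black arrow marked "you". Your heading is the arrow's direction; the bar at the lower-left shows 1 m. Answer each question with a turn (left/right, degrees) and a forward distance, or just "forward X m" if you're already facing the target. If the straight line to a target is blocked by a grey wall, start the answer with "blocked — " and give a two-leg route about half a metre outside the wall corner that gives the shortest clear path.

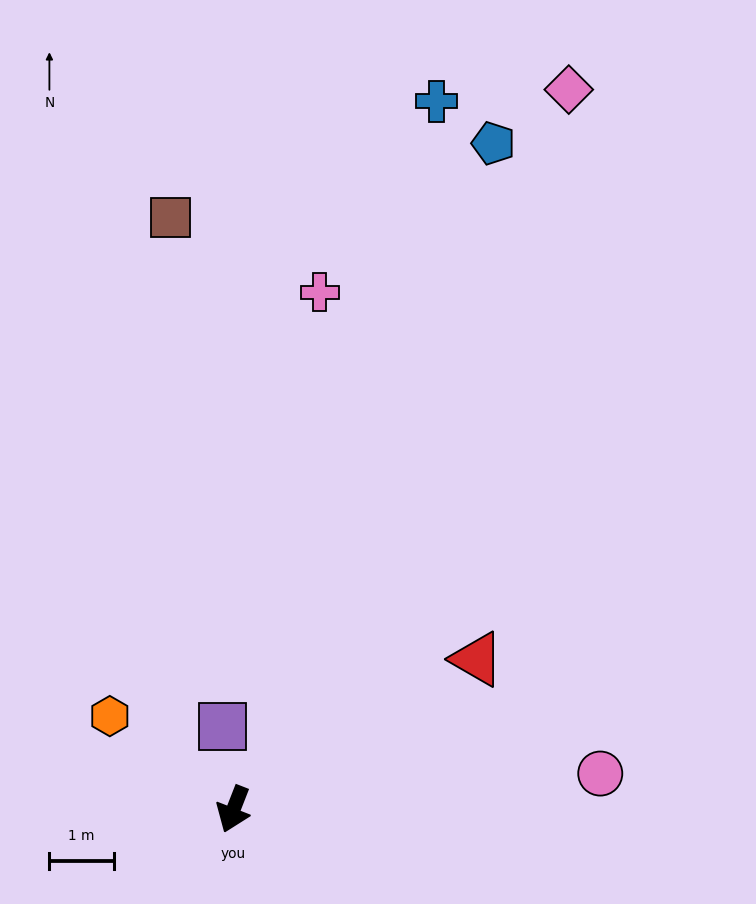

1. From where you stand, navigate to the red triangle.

turn left 143°, forward 4.5 m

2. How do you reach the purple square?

turn right 151°, forward 1.3 m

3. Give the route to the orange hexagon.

turn right 106°, forward 2.4 m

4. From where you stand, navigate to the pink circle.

turn left 117°, forward 5.7 m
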